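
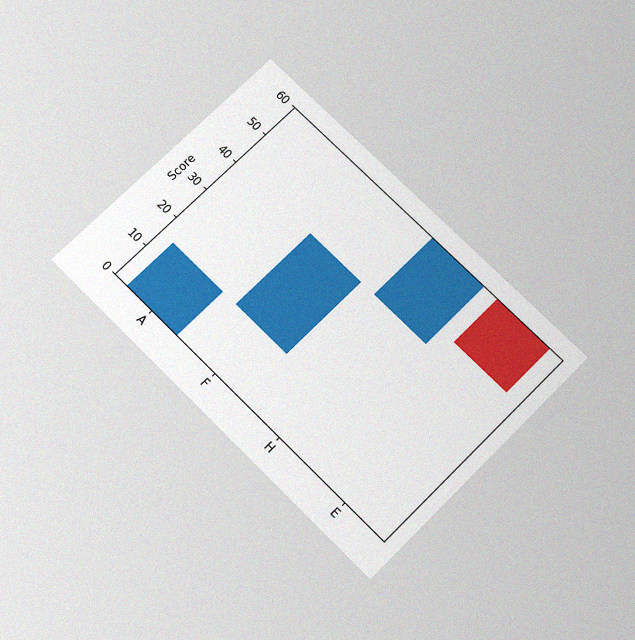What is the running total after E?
The chart is tilted about 45° clockwise and viewed slightly from below, with some photo noise. After E the running total reaches 45.

45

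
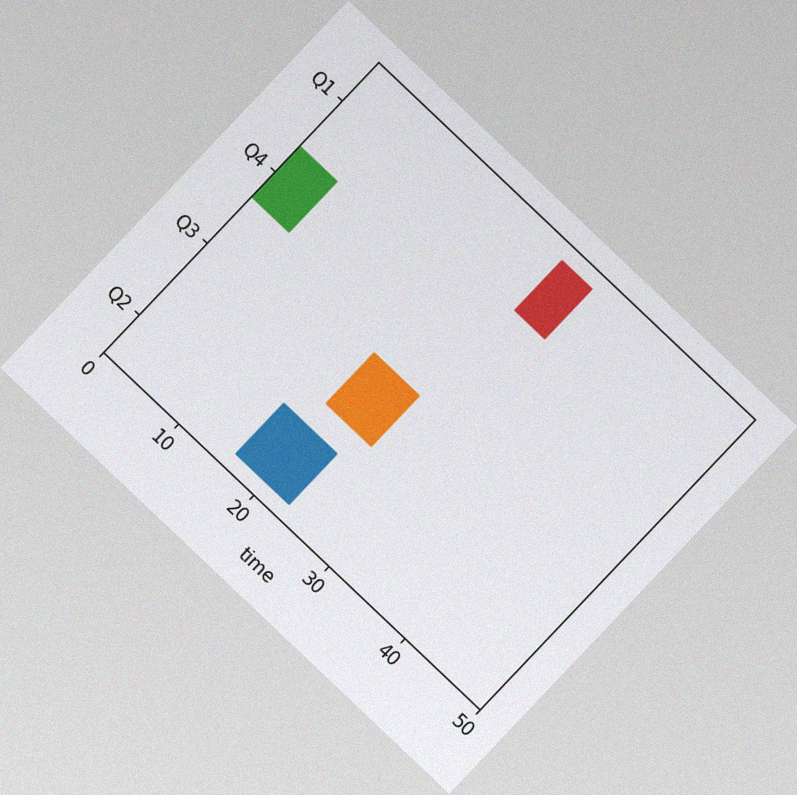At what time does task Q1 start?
26

The chart is tilted about 43° clockwise, with some photo noise. The Q1 bar begins at t=26.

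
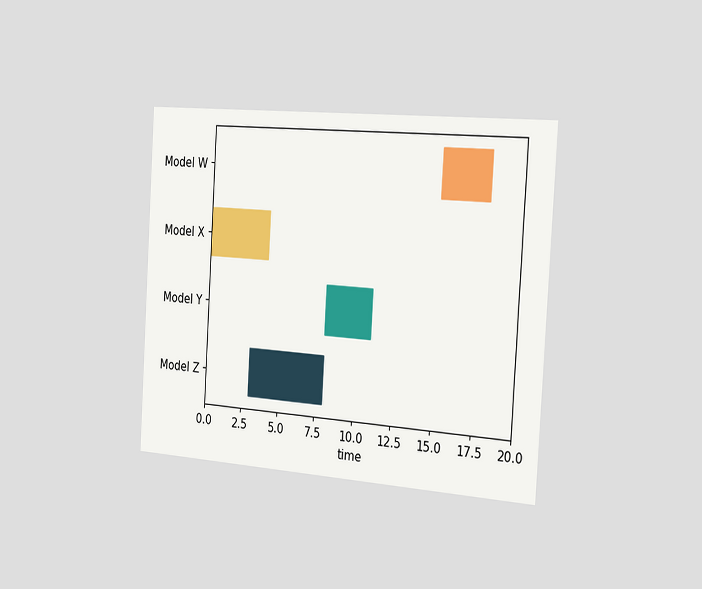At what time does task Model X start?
0

The chart is tilted about 3° clockwise and viewed slightly from the right. The Model X bar begins at t=0.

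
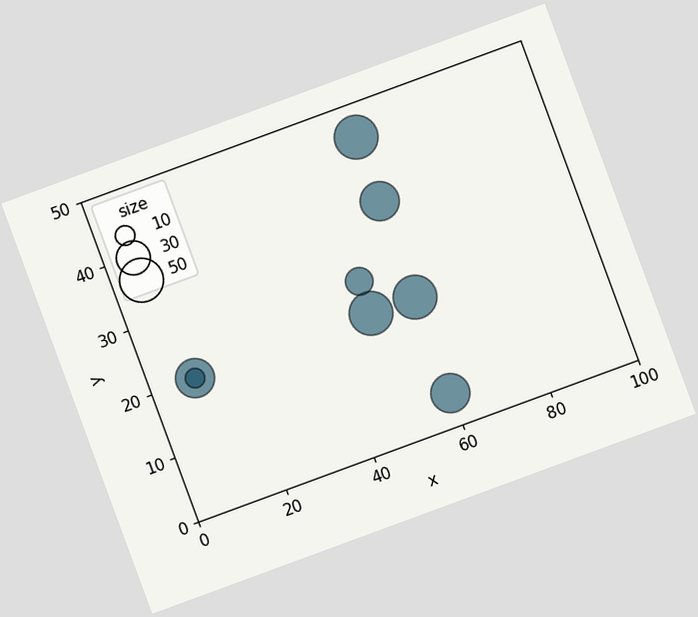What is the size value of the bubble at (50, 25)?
20

The chart is tilted about 20° counter-clockwise. Matching the bubble at (50, 25) against the size legend gives 20.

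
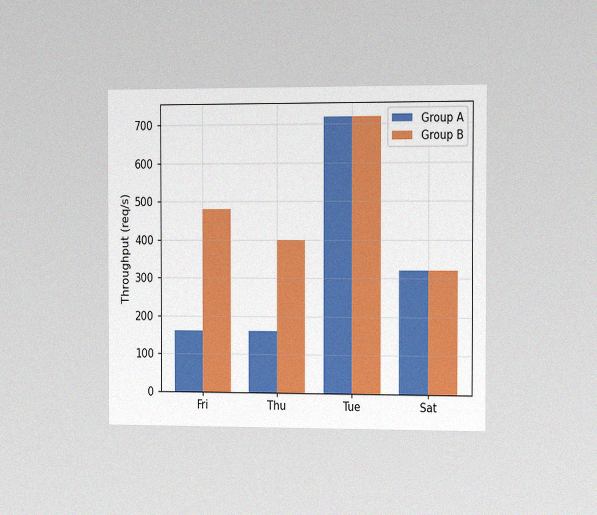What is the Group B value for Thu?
The chart is viewed slightly from the right, with some photo noise. The Group B bar at Thu reaches 400req/s on the y-axis.

400req/s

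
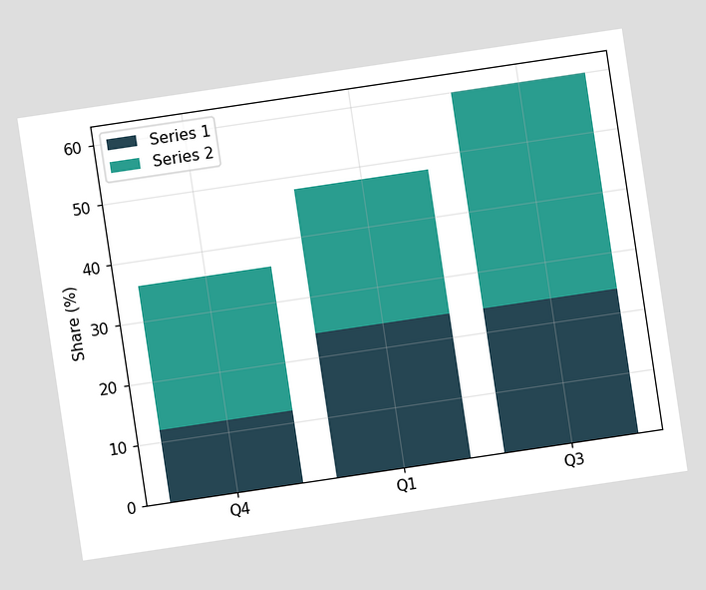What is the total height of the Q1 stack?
48%

The chart is tilted about 8° counter-clockwise. The Q1 stack's top reaches 48% on the y-axis.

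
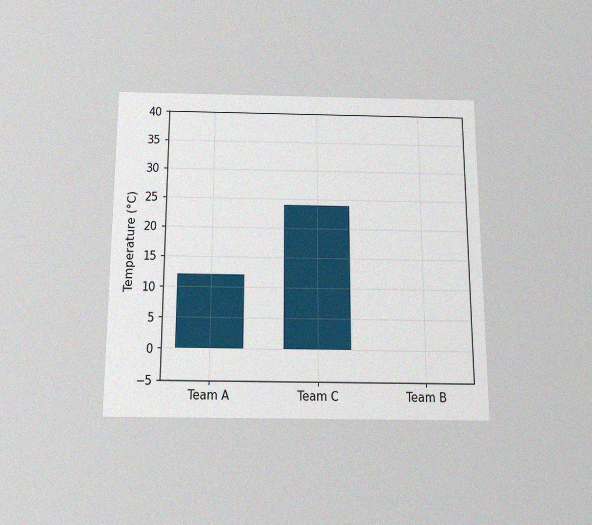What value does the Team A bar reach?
12°C

The chart is viewed slightly from below, with some photo noise. Reading along the chart's y-axis, the Team A bar reaches 12°C.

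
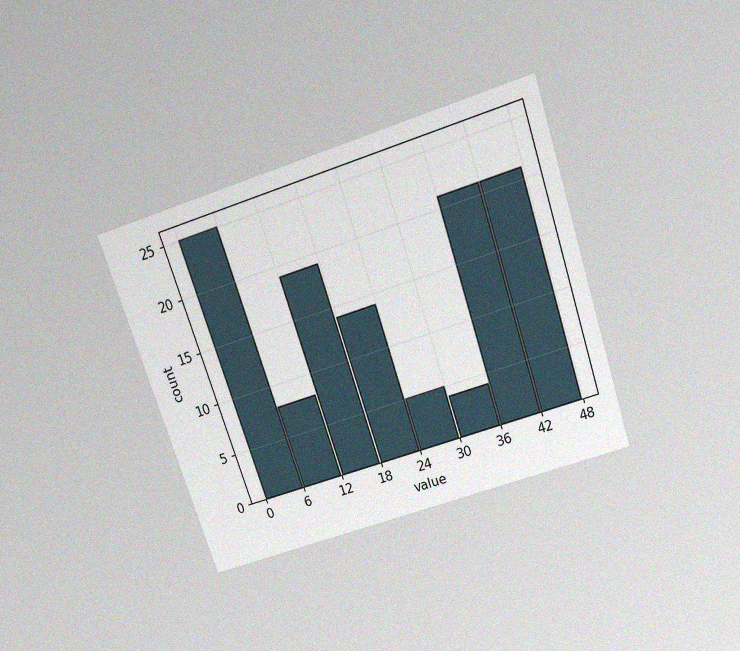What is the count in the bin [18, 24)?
The chart is tilted about 19° counter-clockwise and viewed slightly from above, with some photo noise. The [18, 24) bin has height 14.

14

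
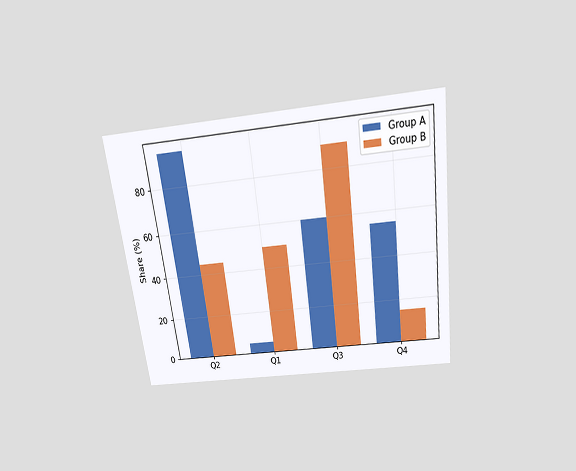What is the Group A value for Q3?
60%

The chart is tilted about 7° counter-clockwise and viewed slightly from above. The Group A bar at Q3 reaches 60% on the y-axis.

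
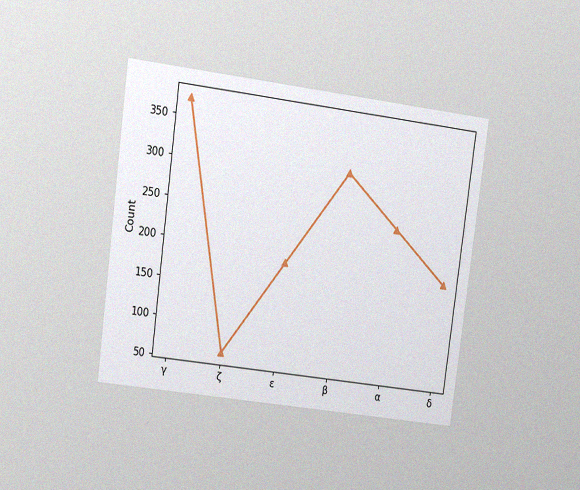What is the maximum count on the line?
The chart is tilted about 7° clockwise and viewed at a slight angle, with some photo noise. The highest point is at γ, and reading across to the y-axis gives 372.

372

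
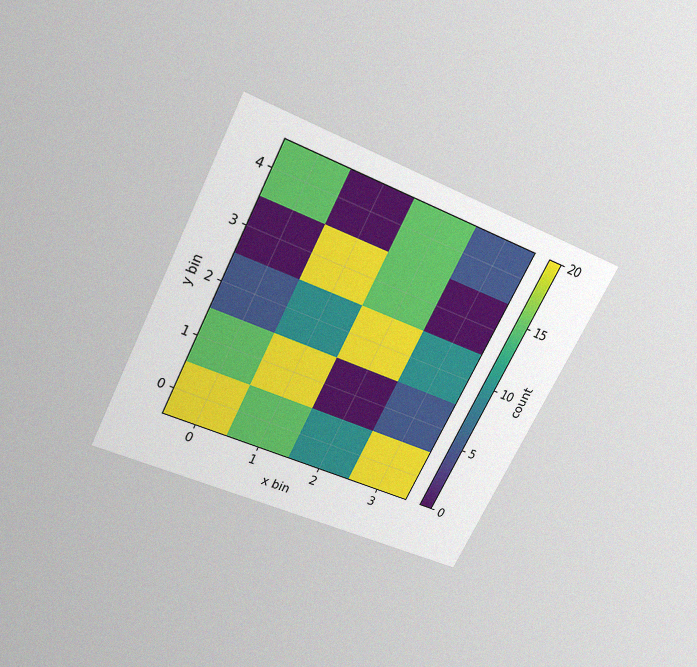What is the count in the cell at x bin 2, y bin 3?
15

The chart is tilted about 27° clockwise and viewed slightly from above, with some photo noise. Matching the cell (2, 3) against the colorbar gives 15.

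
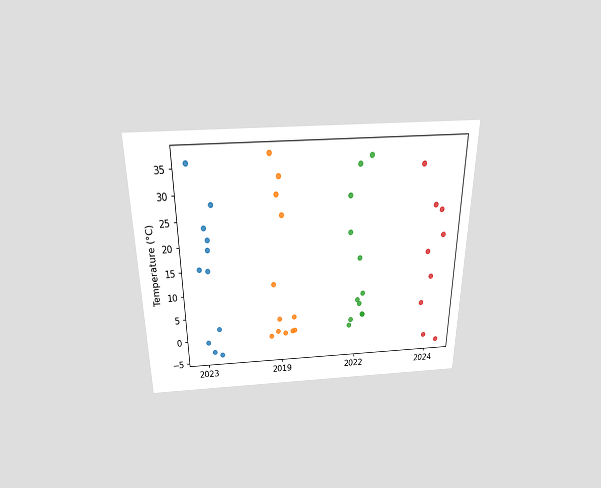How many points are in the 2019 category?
The chart is viewed slightly from above. Counting the markers in the 2019 column gives 12.

12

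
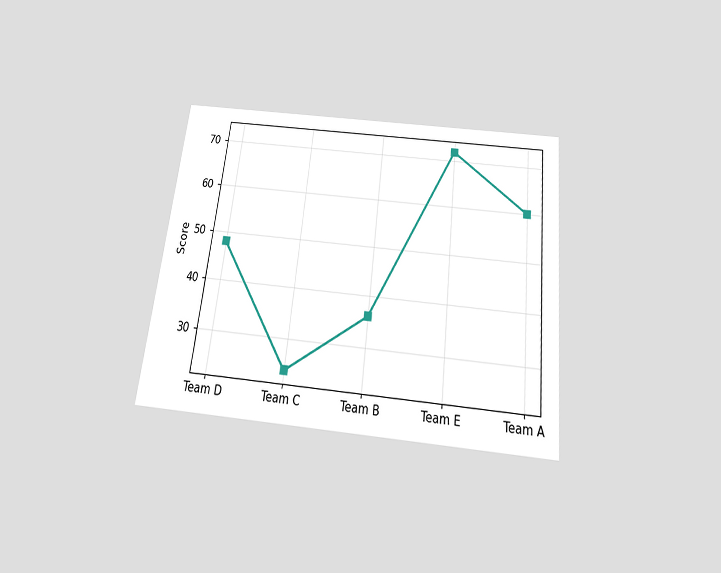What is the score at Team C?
24

The chart is tilted about 6° clockwise and viewed slightly from below. At Team C, the line is at 24.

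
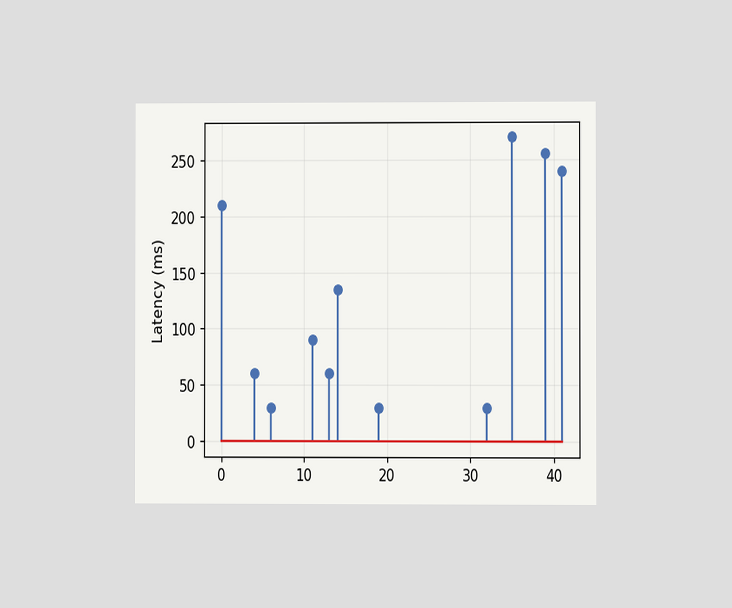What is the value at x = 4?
The chart is viewed at a slight angle. The stem at x=4 reaches 60ms.

60ms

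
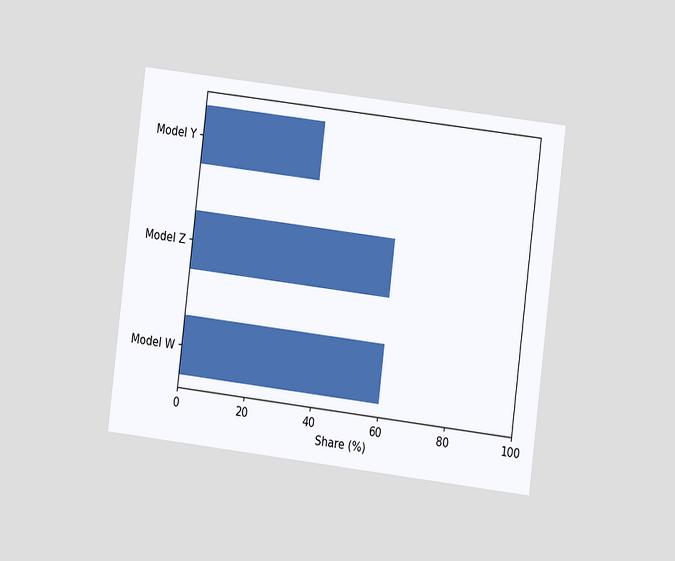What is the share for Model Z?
The chart is tilted about 7° clockwise and viewed at a slight angle. Reading along the chart's x-axis, the Model Z bar reaches 60%.

60%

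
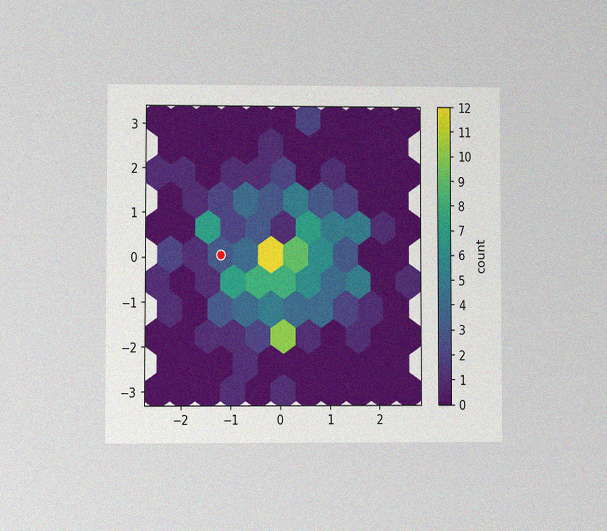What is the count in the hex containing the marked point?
3

The chart is viewed at a slight angle, with some photo noise. The marked hex reads 3 on the colorbar.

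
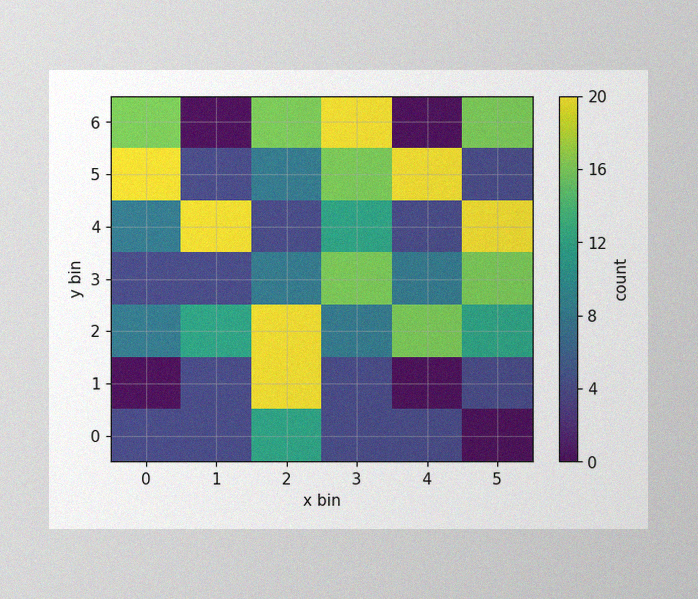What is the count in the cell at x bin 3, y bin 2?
The image has some photo noise and uneven lighting. Matching the cell (3, 2) against the colorbar gives 8.

8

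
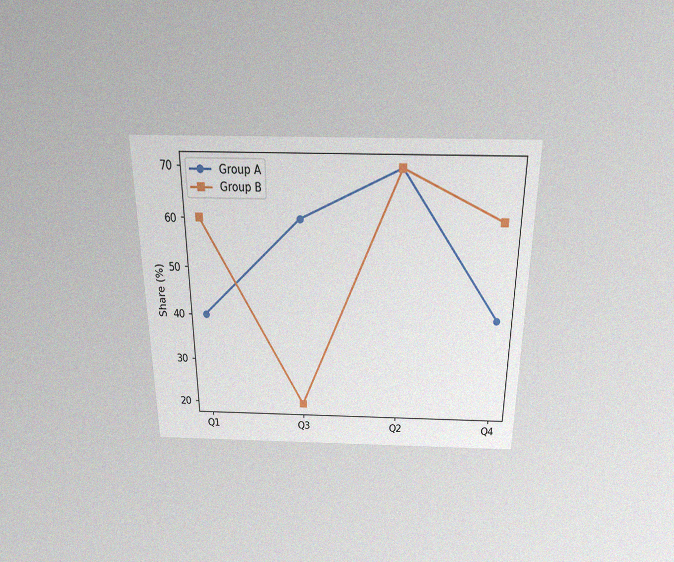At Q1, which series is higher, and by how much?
Group B, by 20%

The chart is viewed slightly from above, with some photo noise. At Q1, Group B sits above the other line by 20%.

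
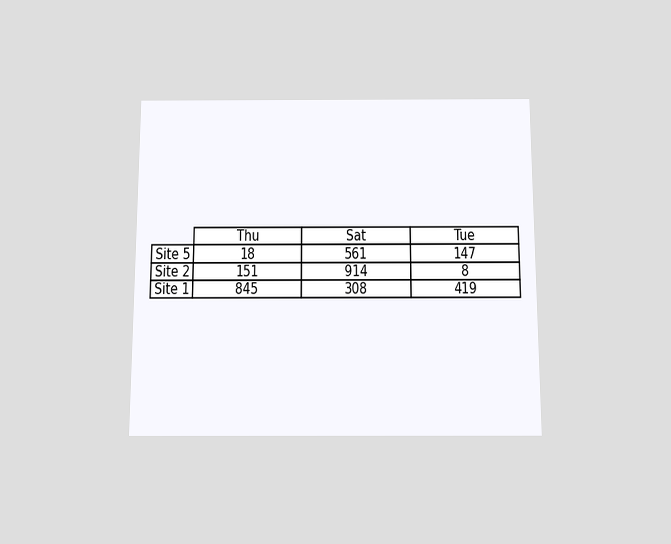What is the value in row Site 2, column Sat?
914

The chart is viewed slightly from below. The (Site 2, Sat) cell reads 914.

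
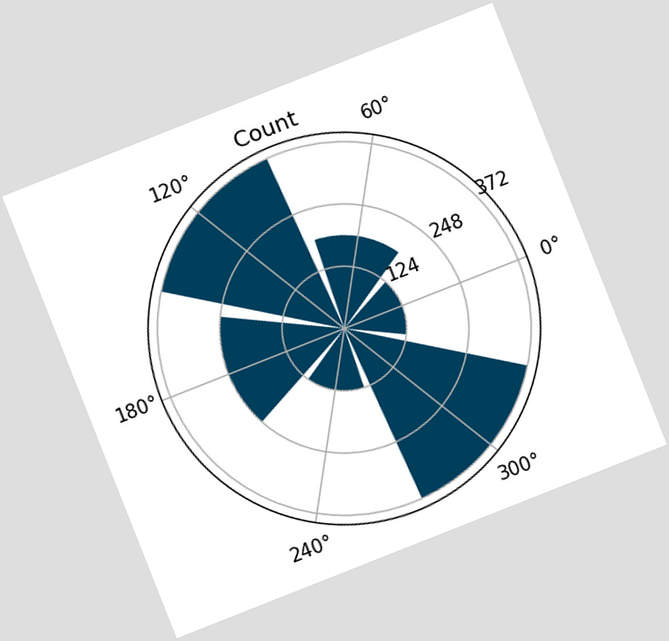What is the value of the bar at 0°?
The chart is tilted about 22° counter-clockwise. The bar at 0° reaches 124 on the radial axis.

124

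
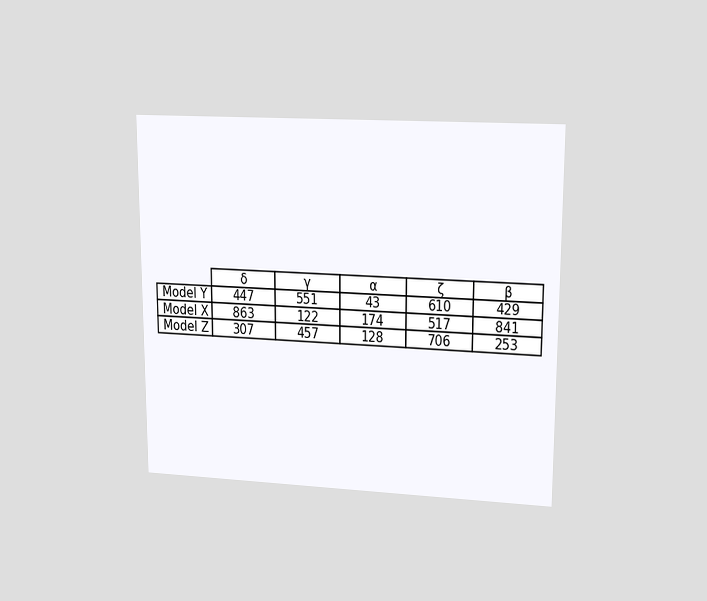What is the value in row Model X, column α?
174

The chart is viewed at a slight angle. The (Model X, α) cell reads 174.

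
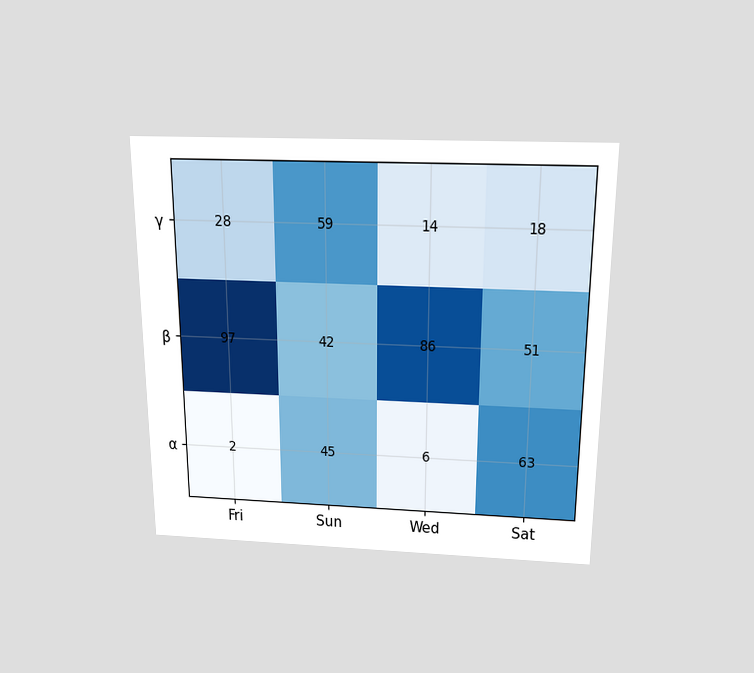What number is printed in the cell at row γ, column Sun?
59

The chart is viewed slightly from above. The (γ, Sun) cell reads 59.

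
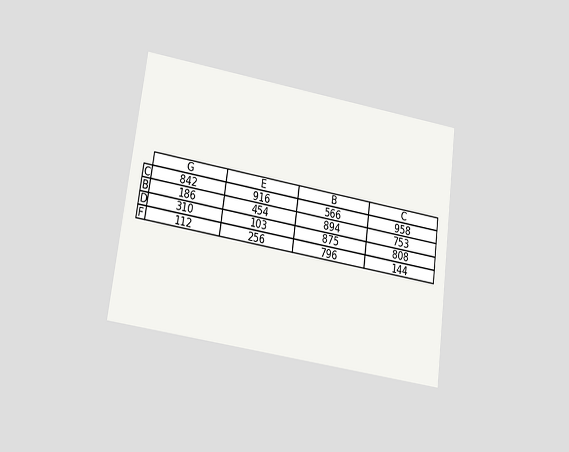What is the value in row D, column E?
The chart is tilted about 8° clockwise and viewed slightly from below. The (D, E) cell reads 103.

103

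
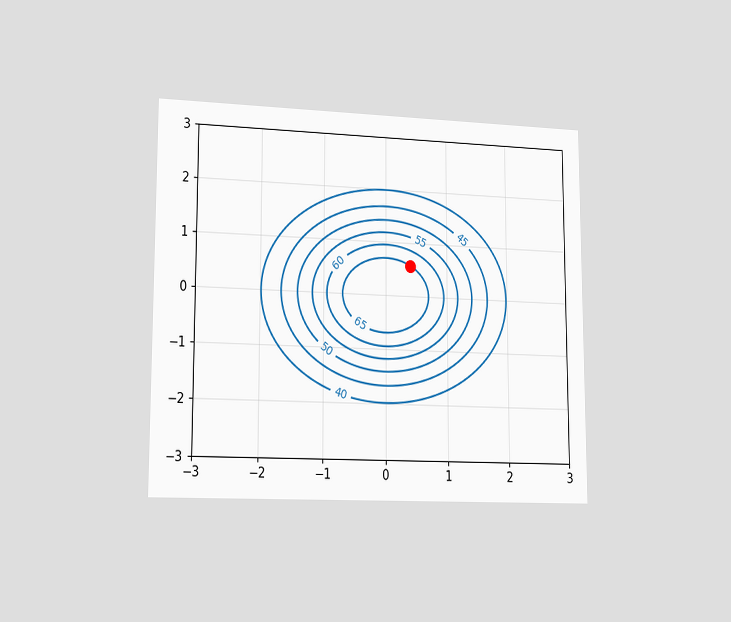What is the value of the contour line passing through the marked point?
65

The chart is viewed slightly from the left. The marked point sits on the contour labelled 65.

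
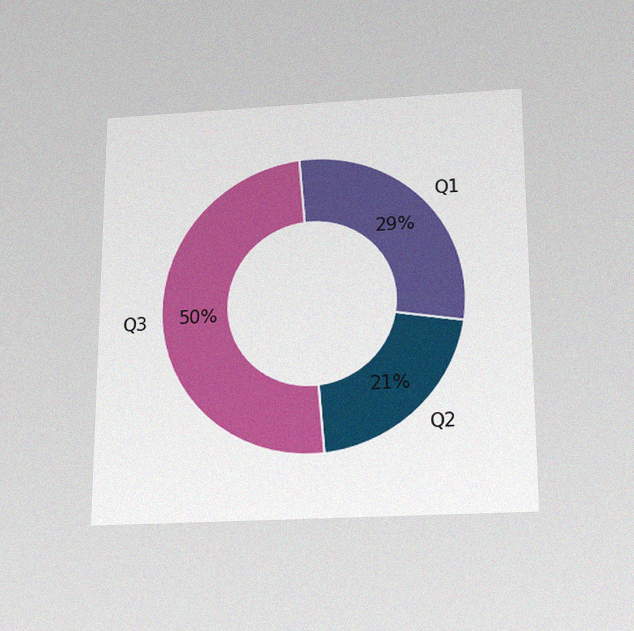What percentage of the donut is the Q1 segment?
29%

The chart is viewed slightly from below, with some photo noise. The Q1 segment takes up 29% of the ring.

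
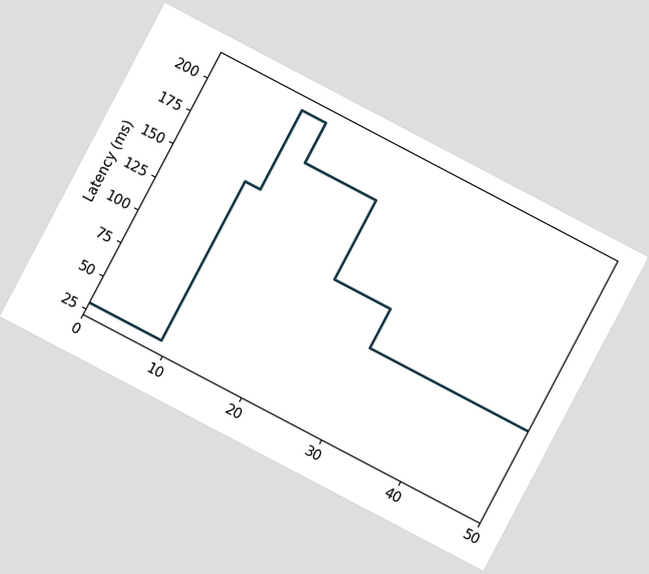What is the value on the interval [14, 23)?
The chart is tilted about 28° clockwise. On [14, 23) the step sits at 180ms.

180ms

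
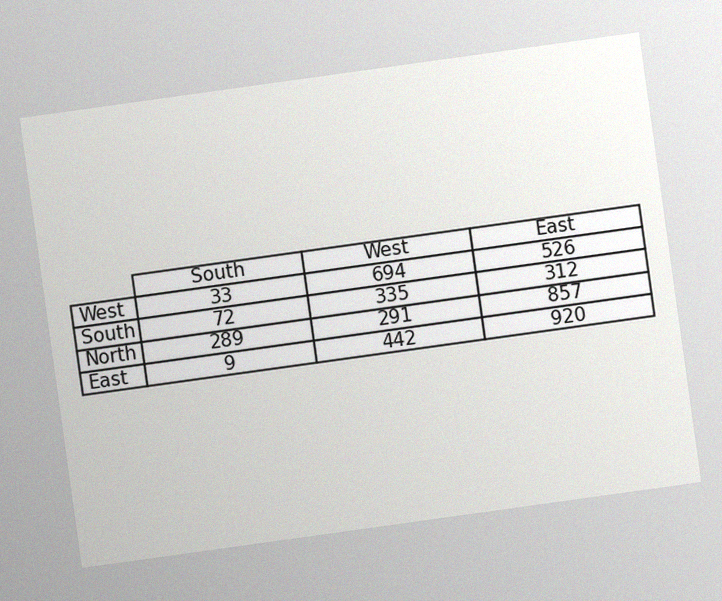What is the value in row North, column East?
857

The chart is tilted about 8° counter-clockwise, with some photo noise. The (North, East) cell reads 857.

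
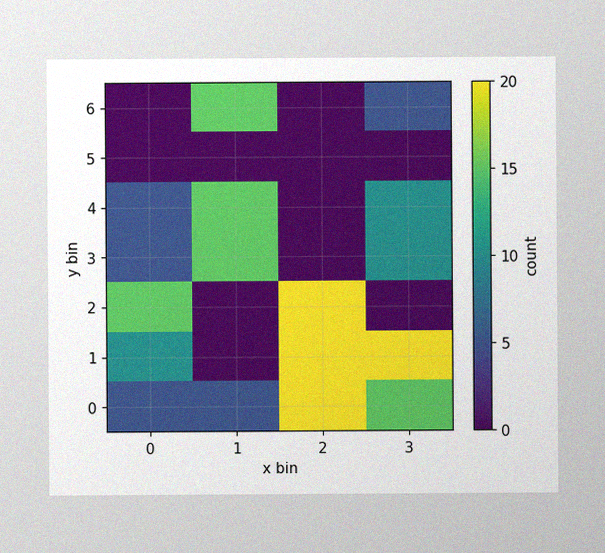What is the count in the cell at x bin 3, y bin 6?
The image has some photo noise and uneven lighting. Matching the cell (3, 6) against the colorbar gives 5.

5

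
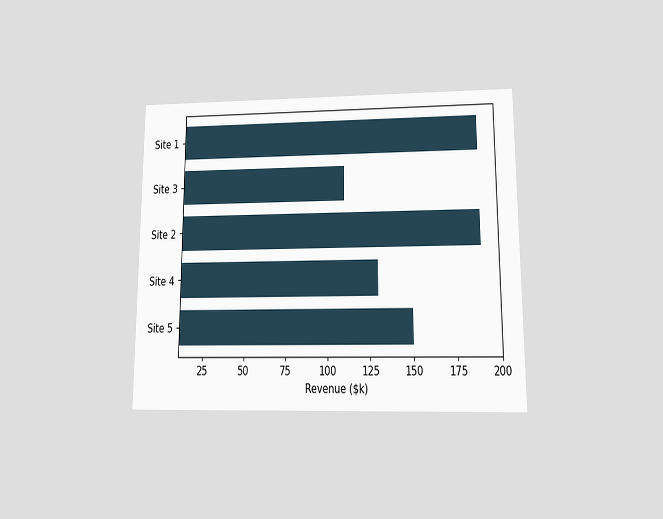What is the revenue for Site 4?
The chart is viewed at a slight angle. Reading along the chart's x-axis, the Site 4 bar reaches $130k.

$130k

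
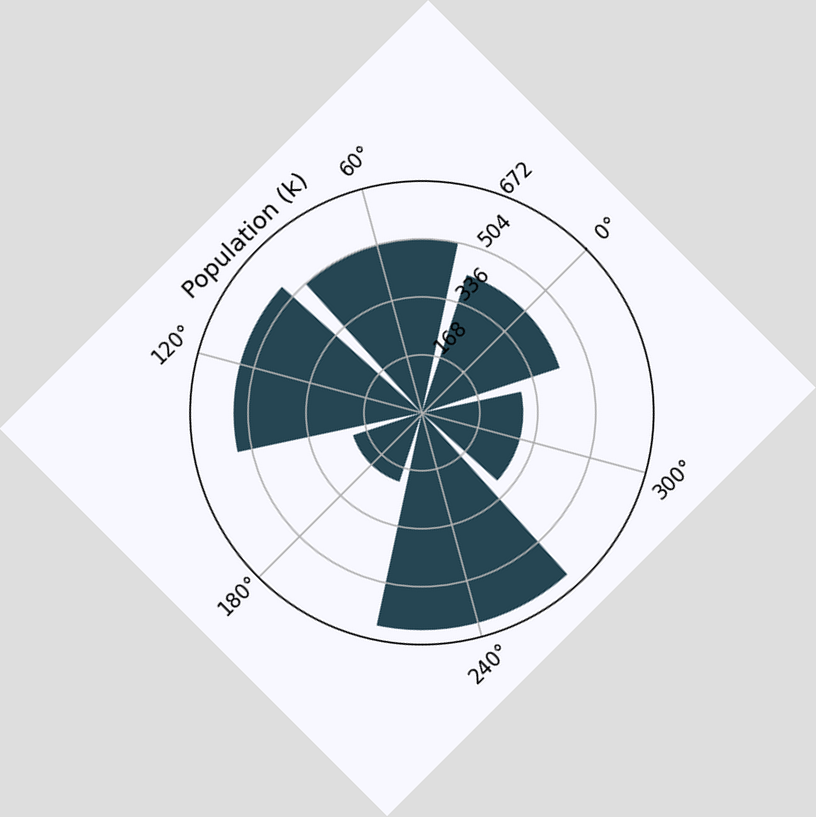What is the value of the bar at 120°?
546k

The chart is tilted about 45° counter-clockwise. The bar at 120° reaches 546k on the radial axis.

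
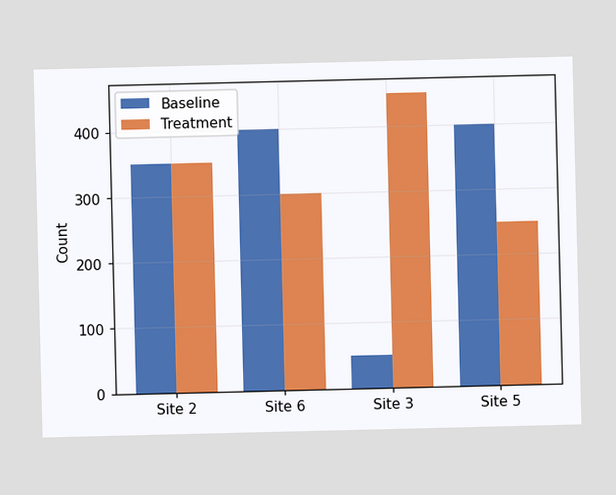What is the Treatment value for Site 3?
The Treatment bar at Site 3 reaches 450 on the y-axis.

450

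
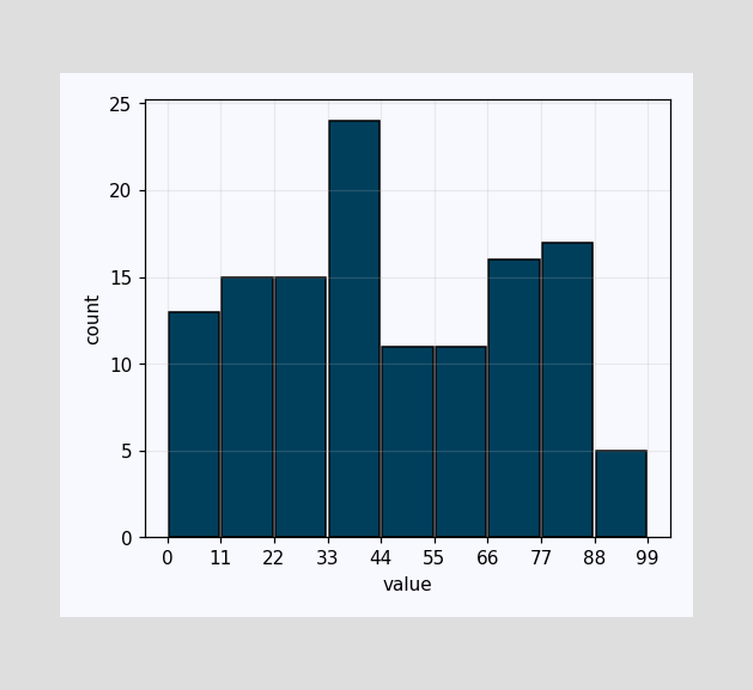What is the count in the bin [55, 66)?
11

The [55, 66) bin has height 11.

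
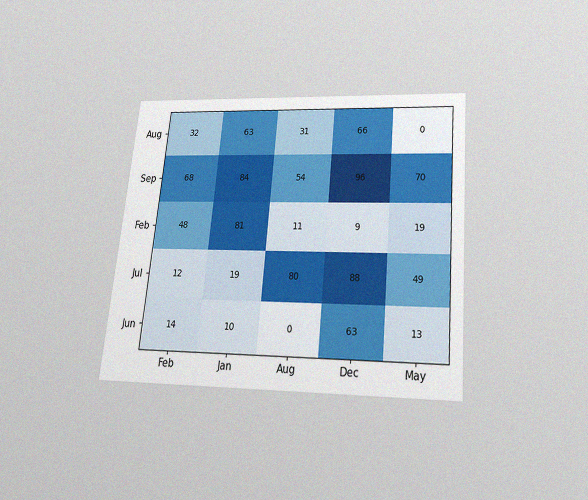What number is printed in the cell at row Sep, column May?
70

The chart is tilted about 5° clockwise and viewed slightly from below, with some photo noise. The (Sep, May) cell reads 70.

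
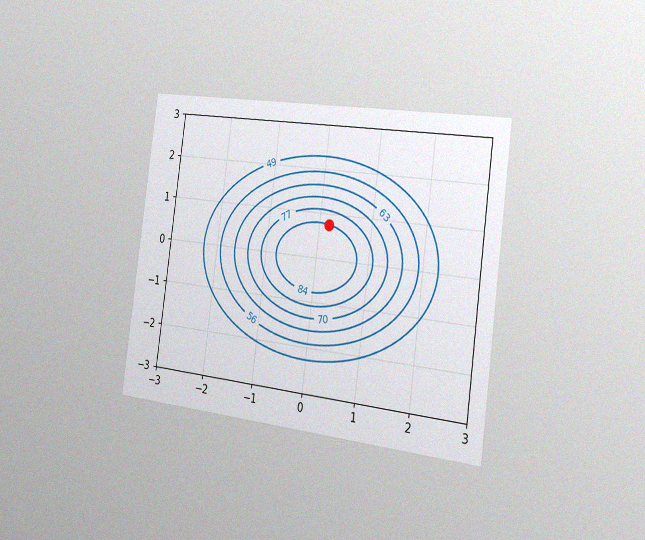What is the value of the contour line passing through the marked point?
The chart is tilted about 7° clockwise and viewed slightly from the right, with some photo noise. The marked point sits on the contour labelled 84.

84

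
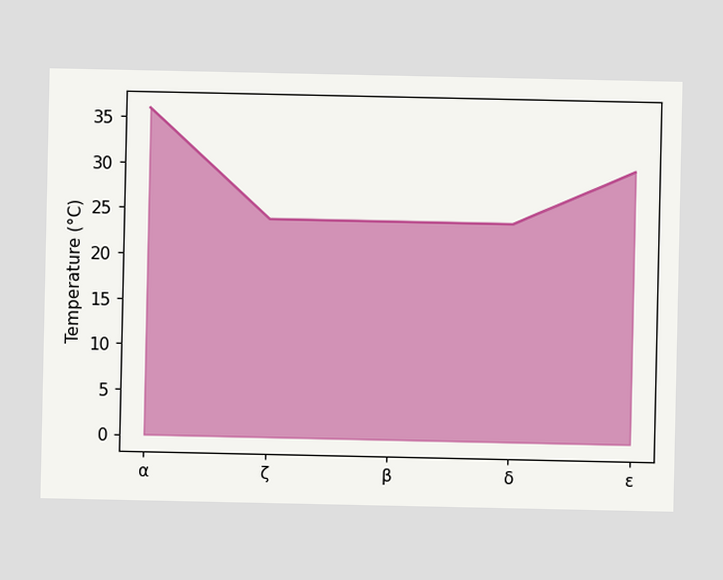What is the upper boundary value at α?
At α the upper boundary is at 36°C.

36°C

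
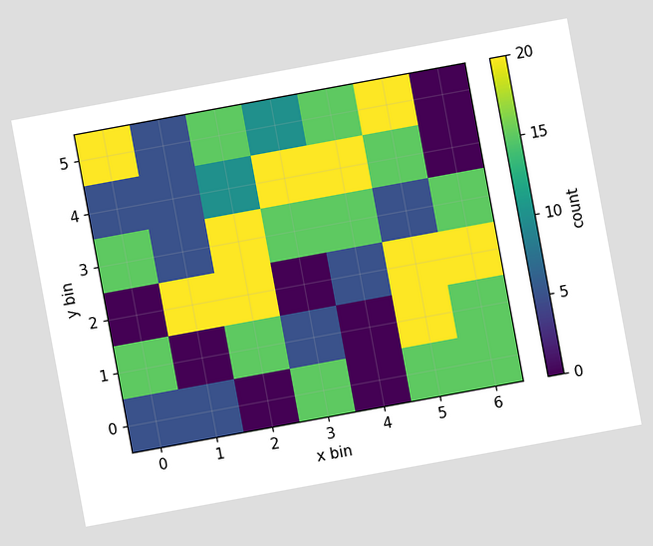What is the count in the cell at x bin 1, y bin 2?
The chart is tilted about 10° counter-clockwise. Matching the cell (1, 2) against the colorbar gives 20.

20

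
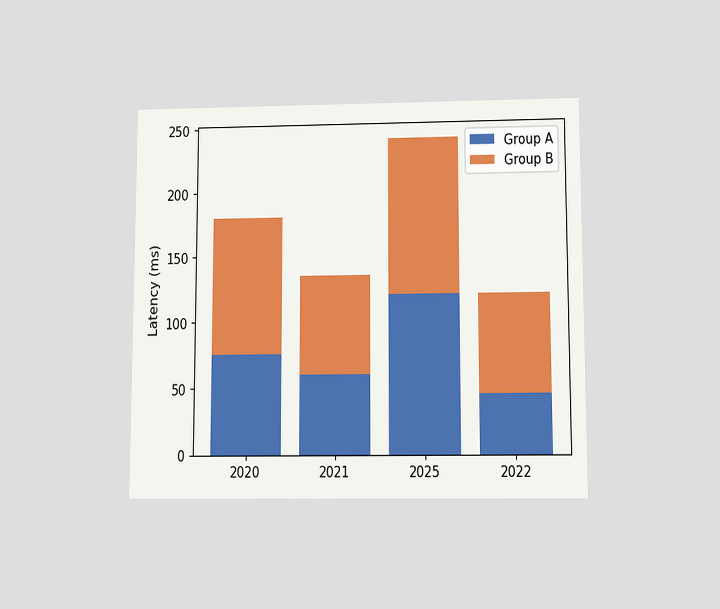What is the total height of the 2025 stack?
The chart is viewed slightly from below. The 2025 stack's top reaches 240ms on the y-axis.

240ms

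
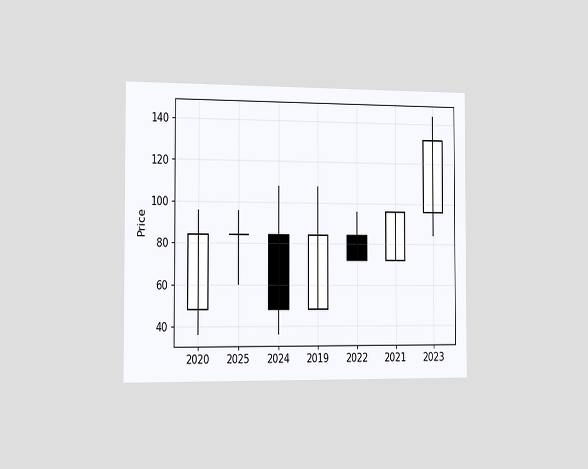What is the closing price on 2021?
96

The chart is viewed slightly from the left. The 2021 candle closes at 96.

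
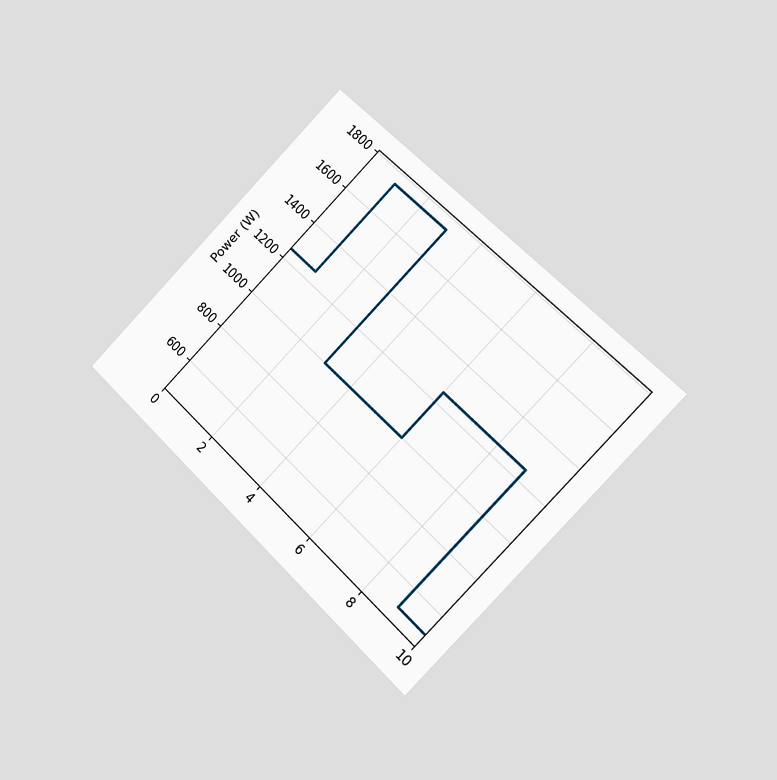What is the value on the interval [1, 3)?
1750W

The chart is tilted about 45° clockwise and viewed slightly from the right. On [1, 3) the step sits at 1750W.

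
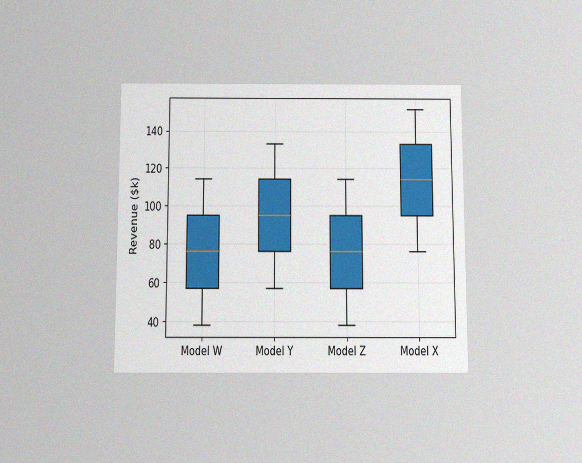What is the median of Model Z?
The chart is viewed slightly from below, with some photo noise. The median line in the Model Z box sits at $76k.

$76k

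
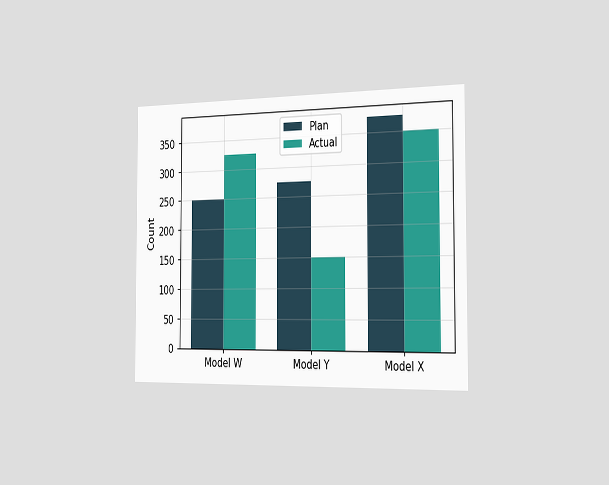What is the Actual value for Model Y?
The chart is viewed slightly from the right. The Actual bar at Model Y reaches 150 on the y-axis.

150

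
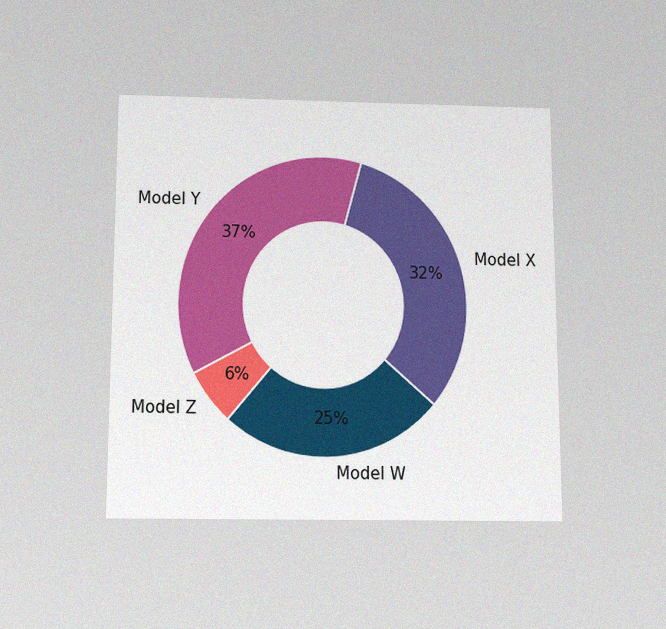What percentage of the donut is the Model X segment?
The chart is viewed slightly from below, with some photo noise. The Model X segment takes up 32% of the ring.

32%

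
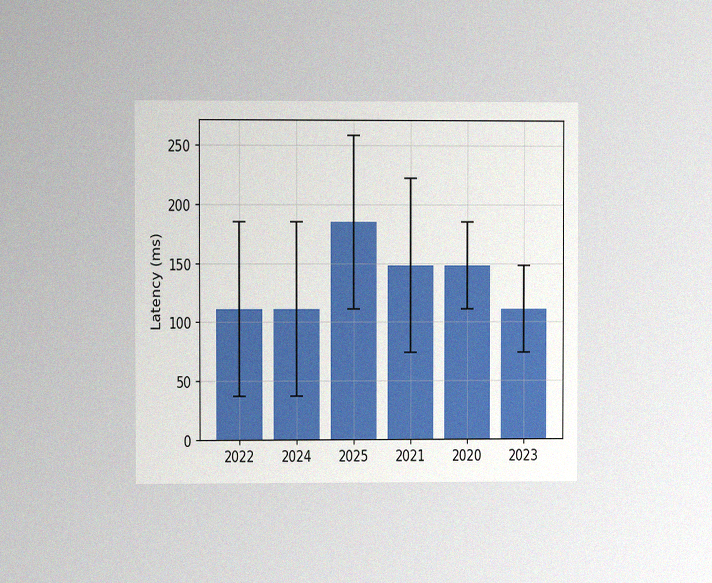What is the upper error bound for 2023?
148ms

The chart is viewed at a slight angle, with some photo noise. The 2023 bar's upper whisker reaches 148ms.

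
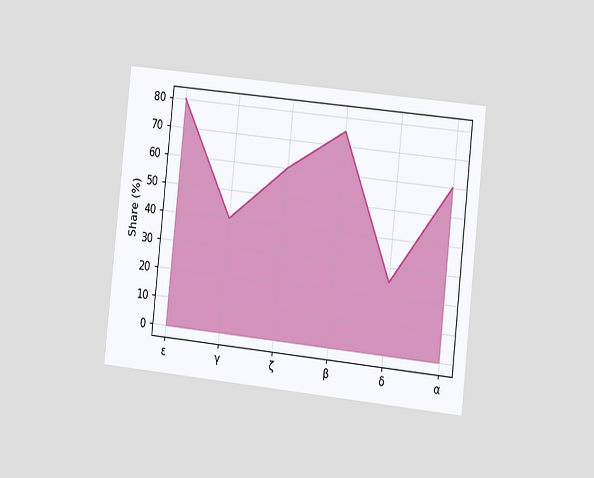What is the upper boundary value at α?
The chart is tilted about 6° clockwise and viewed slightly from the right. At α the upper boundary is at 60%.

60%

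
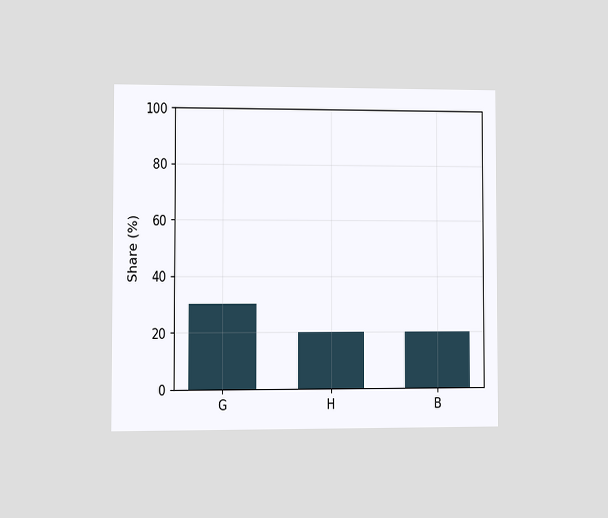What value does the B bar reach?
20%

The chart is viewed at a slight angle. Reading along the chart's y-axis, the B bar reaches 20%.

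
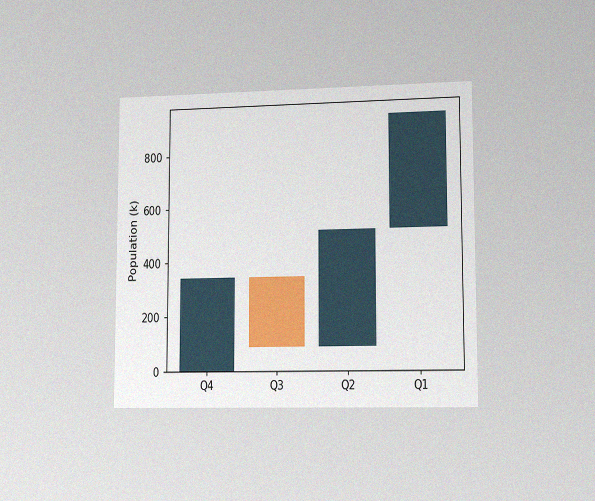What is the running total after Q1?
935k

The chart is viewed slightly from the right, with some photo noise. After Q1 the running total reaches 935k.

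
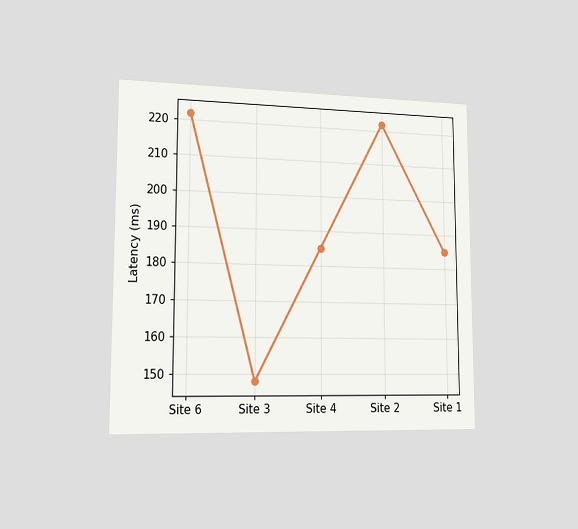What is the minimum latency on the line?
148ms

The chart is viewed slightly from the left. The lowest point is at Site 3, and reading across to the y-axis gives 148ms.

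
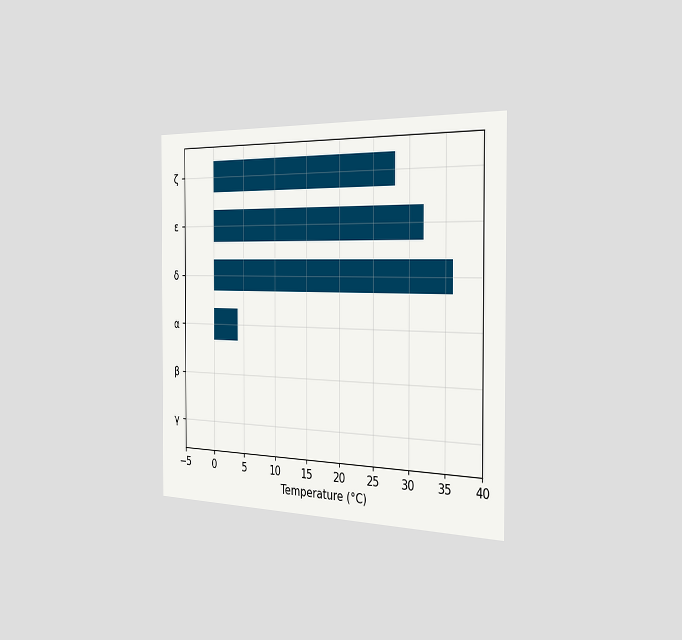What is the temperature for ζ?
28°C

The chart is viewed slightly from the right. Reading along the chart's x-axis, the ζ bar reaches 28°C.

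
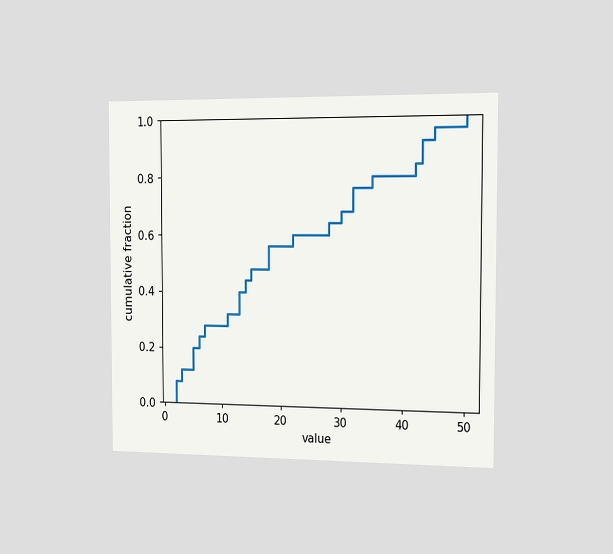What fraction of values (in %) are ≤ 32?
76%

The chart is viewed slightly from the right. At x=32 the ECDF step is at 76%.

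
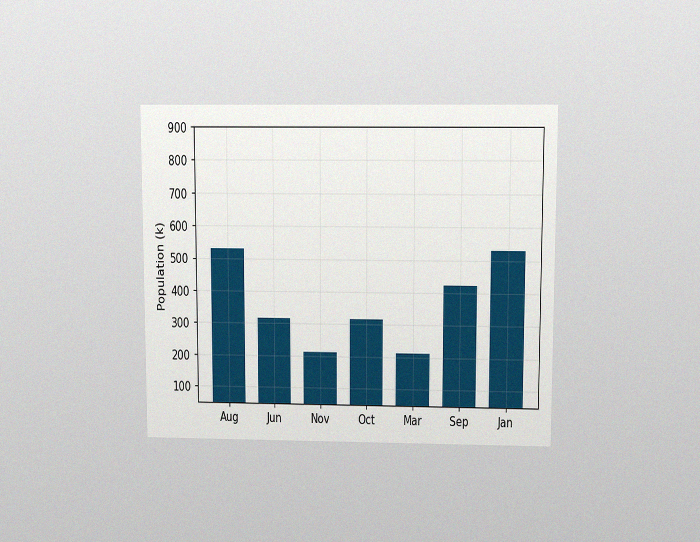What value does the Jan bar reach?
530k

The chart is viewed slightly from above, with some photo noise. Reading along the chart's y-axis, the Jan bar reaches 530k.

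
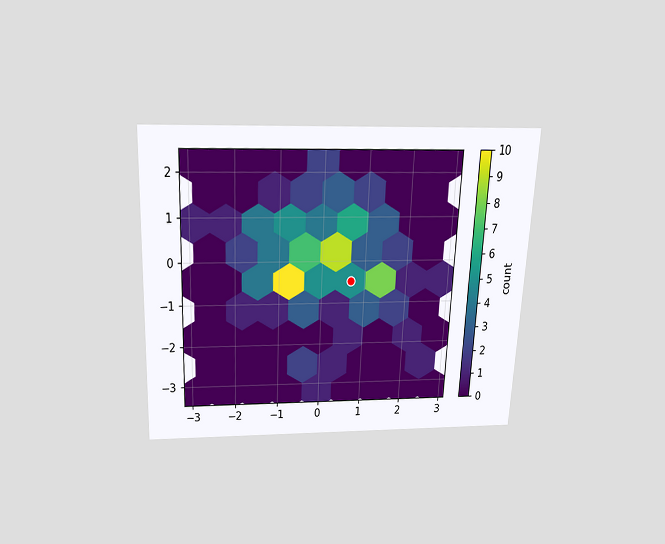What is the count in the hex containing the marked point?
The chart is tilted about 3° clockwise and viewed slightly from above. The marked hex reads 5 on the colorbar.

5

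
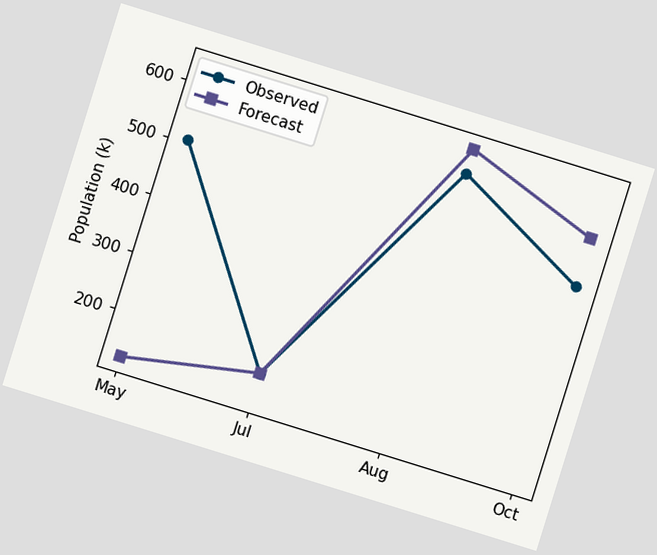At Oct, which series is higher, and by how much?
The chart is tilted about 17° clockwise. At Oct, Forecast sits above the other line by 84k.

Forecast, by 84k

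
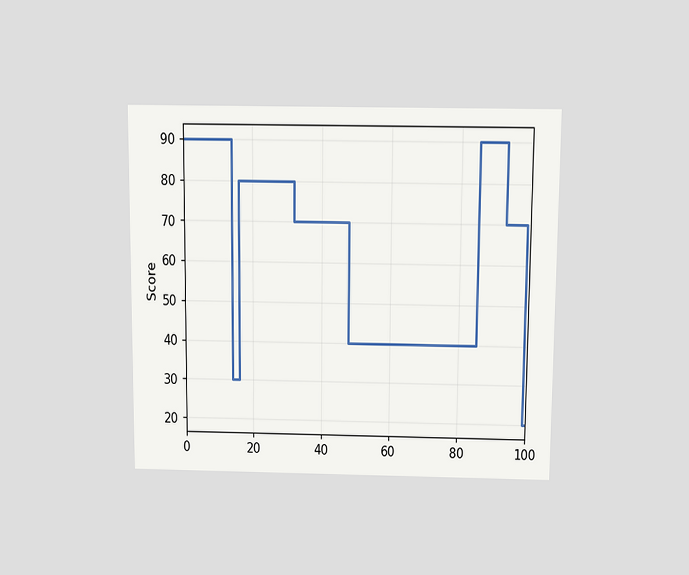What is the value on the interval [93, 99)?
70

The chart is viewed slightly from above. On [93, 99) the step sits at 70.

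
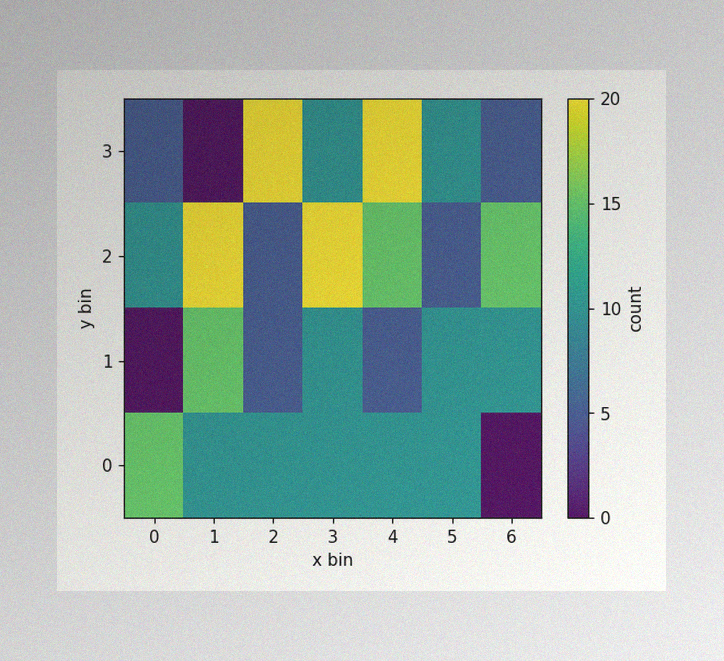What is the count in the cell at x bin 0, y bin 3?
5

The image has some photo noise and uneven lighting. Matching the cell (0, 3) against the colorbar gives 5.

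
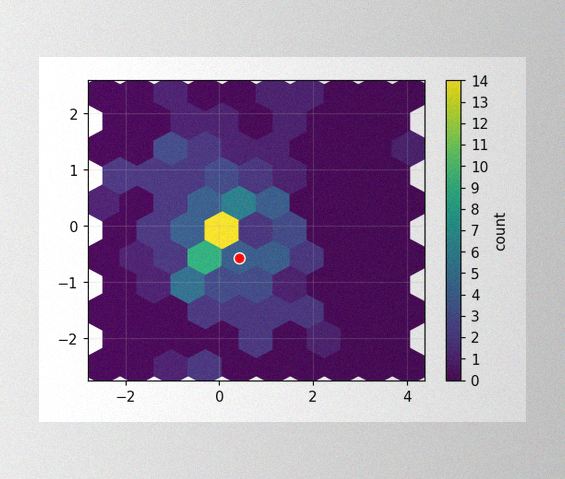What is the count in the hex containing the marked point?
4

The image has some photo noise and uneven lighting. The marked hex reads 4 on the colorbar.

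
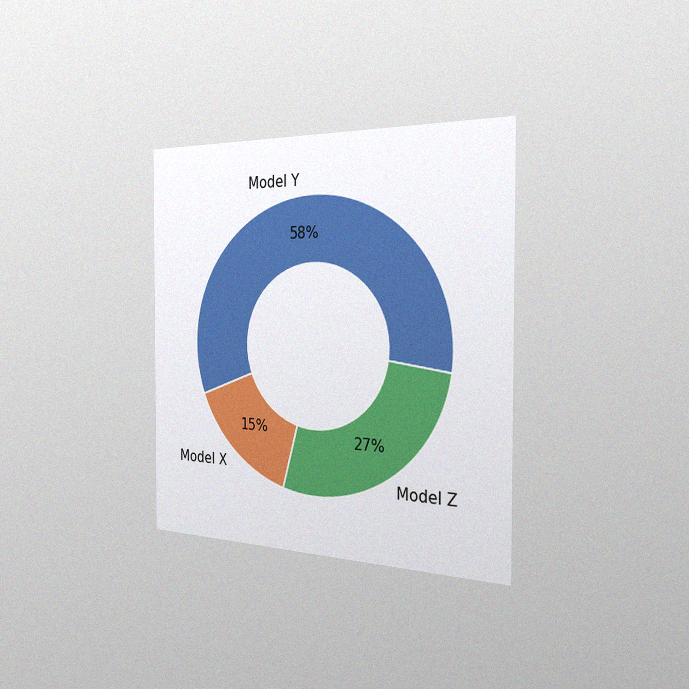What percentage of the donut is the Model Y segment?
The chart is viewed slightly from the right, with some photo noise. The Model Y segment takes up 58% of the ring.

58%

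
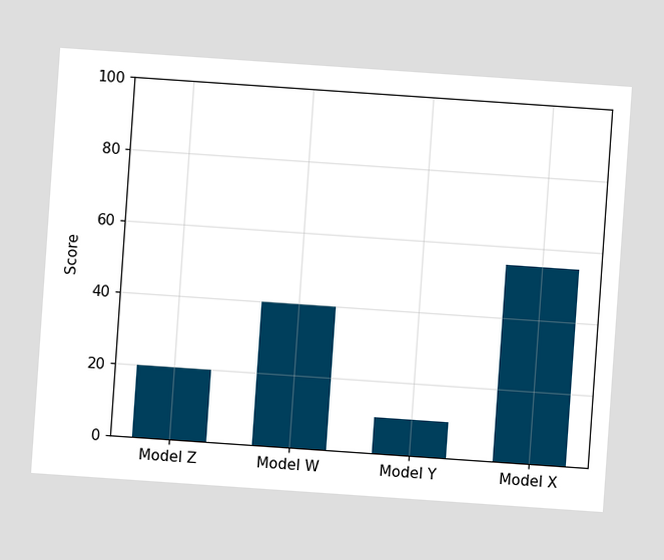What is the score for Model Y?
The chart is tilted about 4° clockwise. Reading along the chart's y-axis, the Model Y bar reaches 10.

10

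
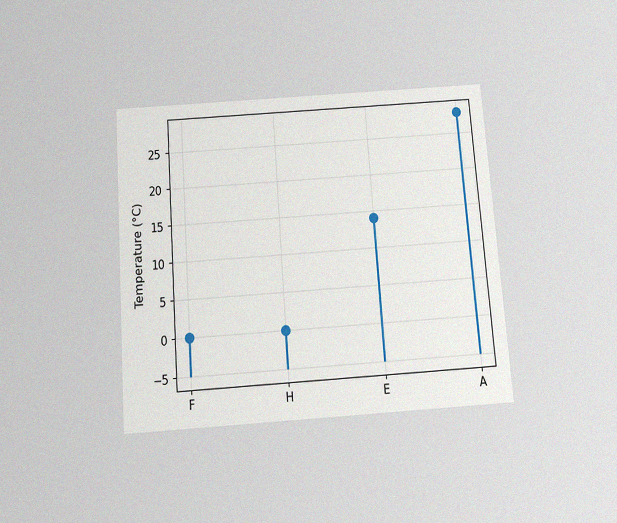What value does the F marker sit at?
The chart is tilted about 4° counter-clockwise and viewed slightly from below, with some photo noise. The F marker sits at 0°C.

0°C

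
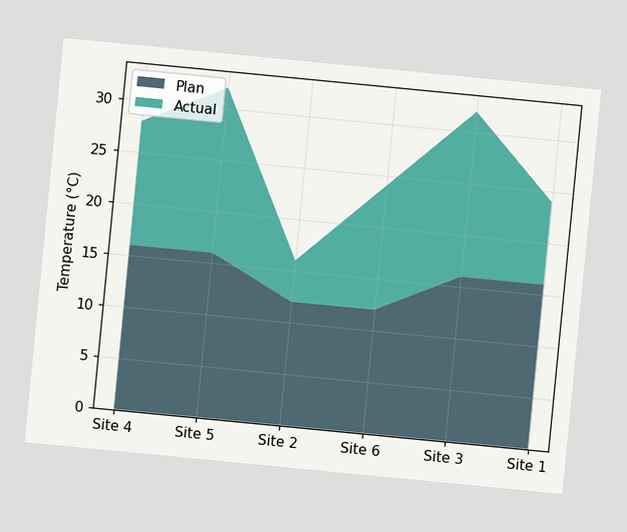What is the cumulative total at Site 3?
32°C

The chart is tilted about 6° clockwise. The stacked total at Site 3 reaches 32°C.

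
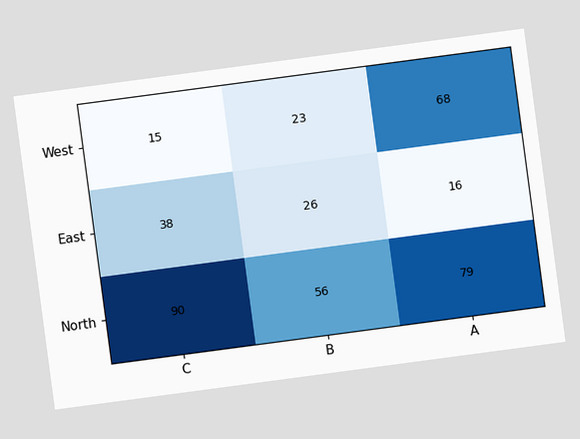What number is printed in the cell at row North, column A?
79

The chart is tilted about 8° counter-clockwise. The (North, A) cell reads 79.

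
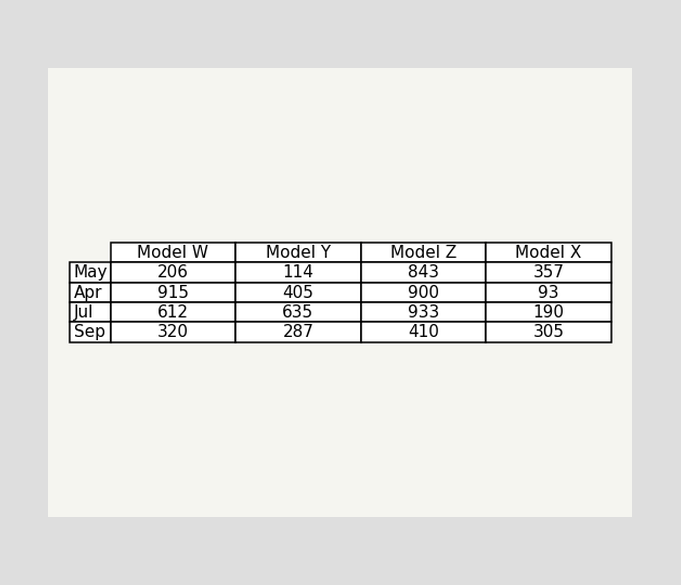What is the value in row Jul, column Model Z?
The (Jul, Model Z) cell reads 933.

933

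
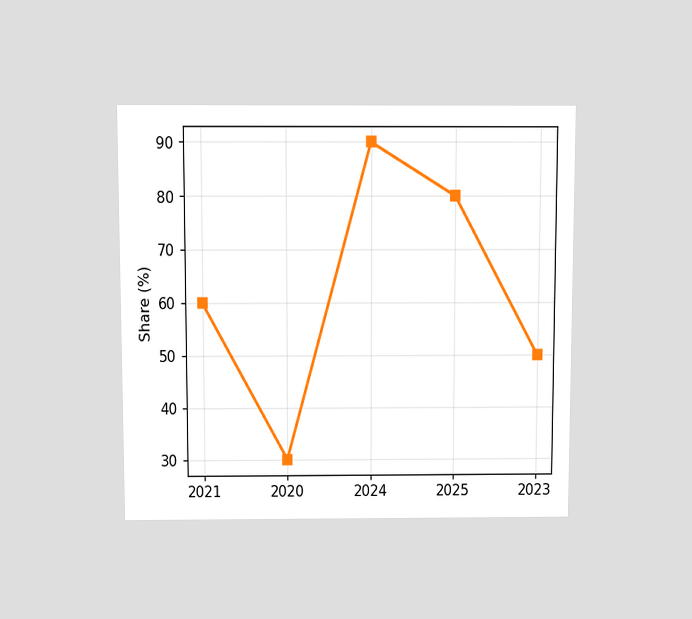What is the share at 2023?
The chart is viewed slightly from above. At 2023, the line is at 50%.

50%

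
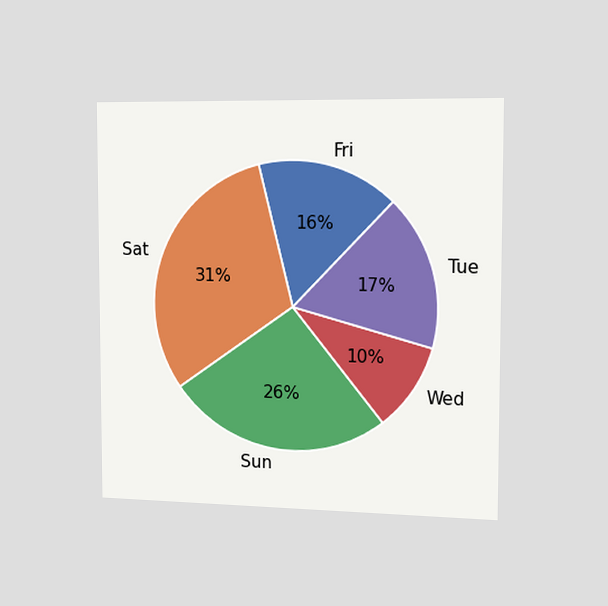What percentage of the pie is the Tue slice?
17%

The chart is viewed slightly from the right. The Tue slice takes up 17% of the pie.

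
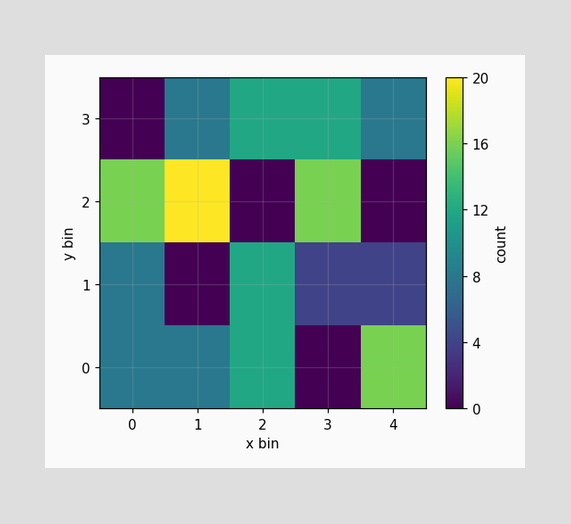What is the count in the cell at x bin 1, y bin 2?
20

Matching the cell (1, 2) against the colorbar gives 20.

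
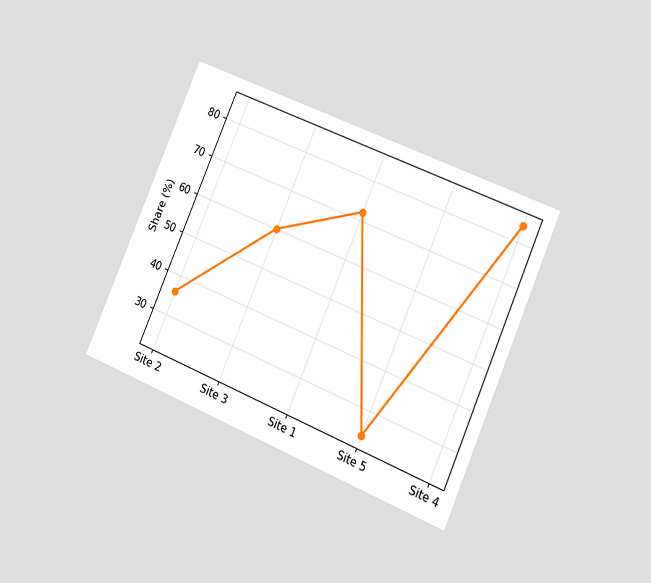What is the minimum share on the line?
The chart is tilted about 23° clockwise and viewed slightly from the right. The lowest point is at Site 5, and reading across to the y-axis gives 24%.

24%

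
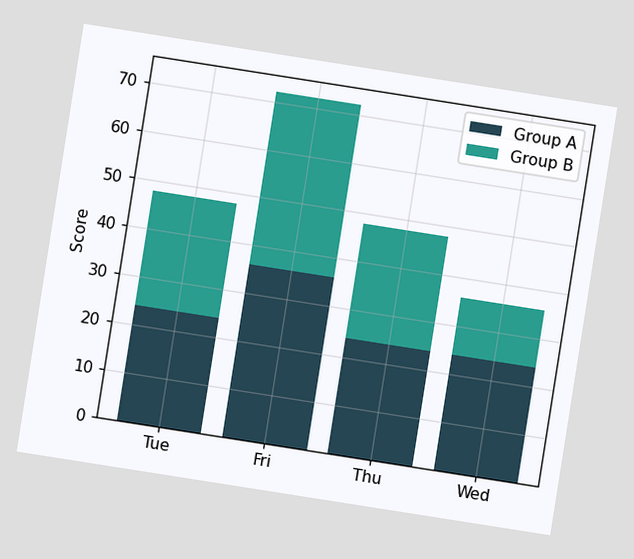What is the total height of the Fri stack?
72

The chart is tilted about 9° clockwise. The Fri stack's top reaches 72 on the y-axis.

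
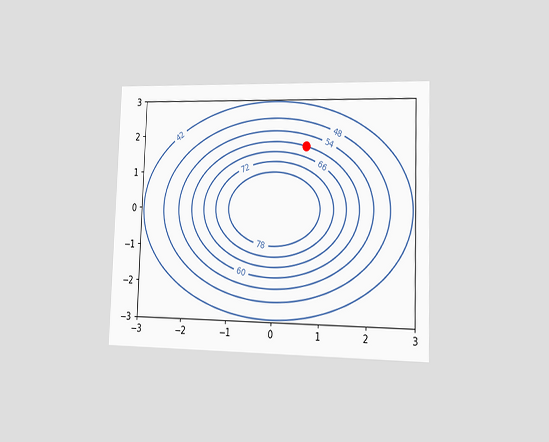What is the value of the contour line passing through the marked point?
60

The chart is tilted about 2° clockwise and viewed slightly from the right. The marked point sits on the contour labelled 60.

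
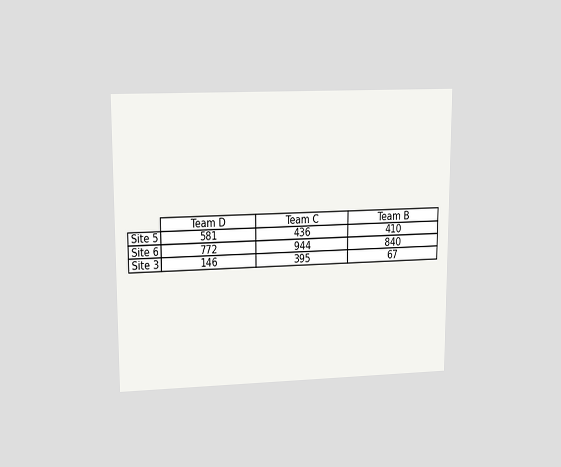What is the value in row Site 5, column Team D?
The chart is viewed at a slight angle. The (Site 5, Team D) cell reads 581.

581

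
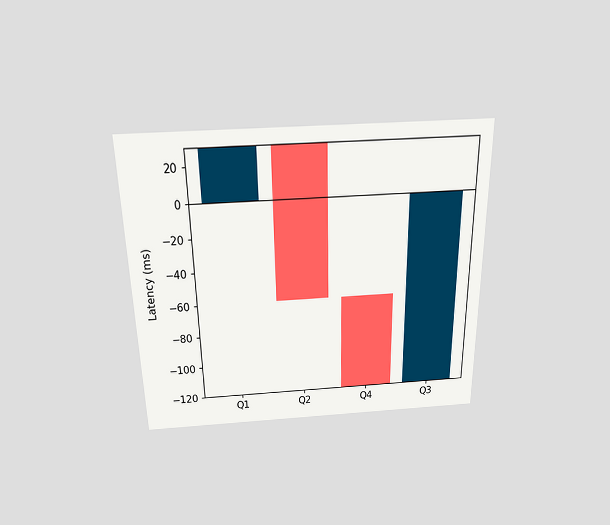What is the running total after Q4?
-120ms

The chart is viewed slightly from above. After Q4 the running total reaches -120ms.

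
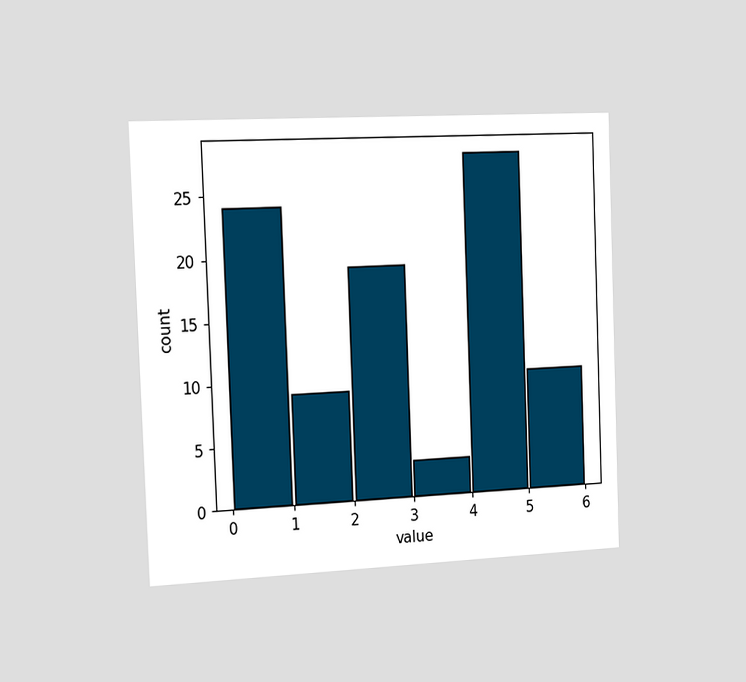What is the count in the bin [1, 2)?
9

The chart is tilted about 2° counter-clockwise and viewed slightly from the left. The [1, 2) bin has height 9.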